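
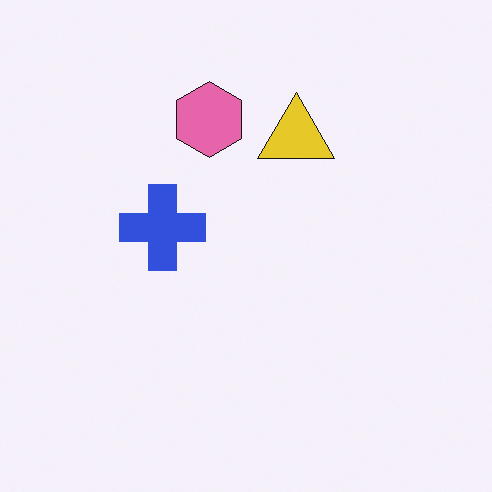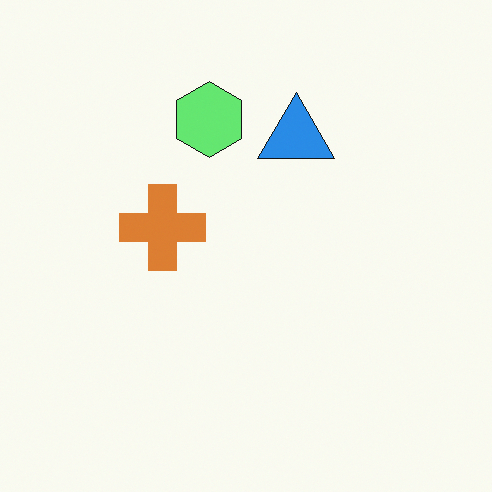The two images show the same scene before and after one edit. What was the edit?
Hue-shifted through roughly half the color wheel.

Every shape's color has rotated by the same amount around the hue wheel — a uniform hue shift.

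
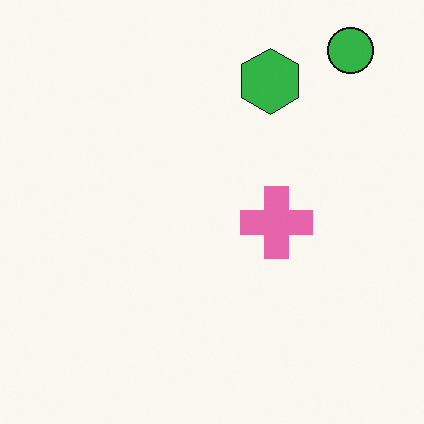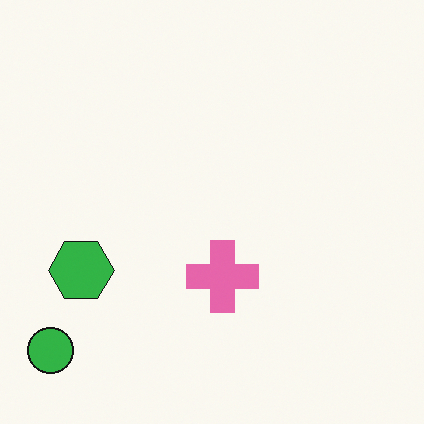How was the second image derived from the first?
The transformation is: transposed (reflected across the top-left ↔ bottom-right diagonal).

Shapes have swapped their row and column positions — what was in the top-right is now in the bottom-left — a diagonal reflection.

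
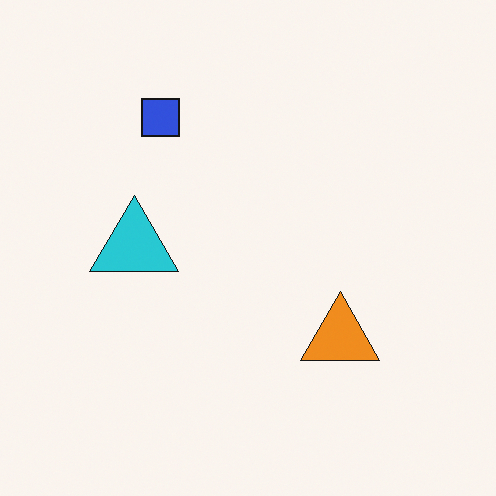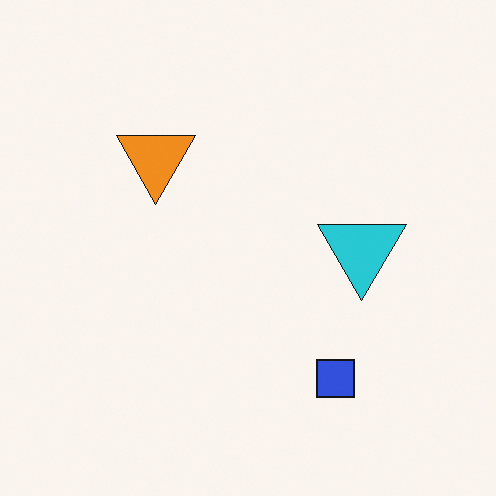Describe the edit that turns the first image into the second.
Rotated 180°.

The blue square sits in the top-left of the first image and the bottom-right of the second — consistent with a whole-image 180° rotation.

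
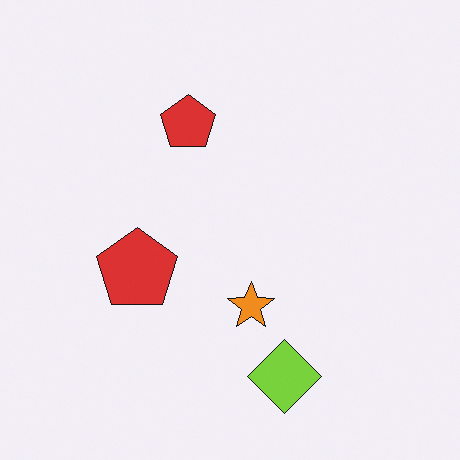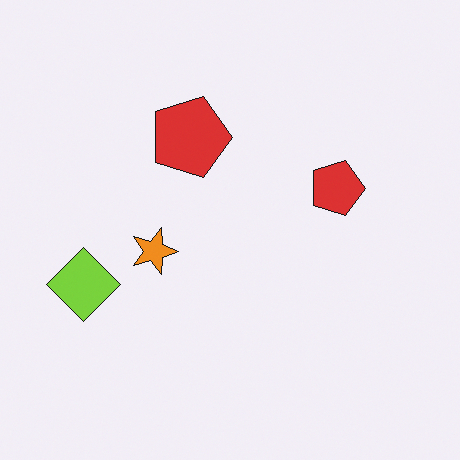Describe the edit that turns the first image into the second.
Rotated 90° clockwise.

The lime diamond sits in the bottom of the first image and the left of the second — consistent with a whole-image 90° clockwise rotation.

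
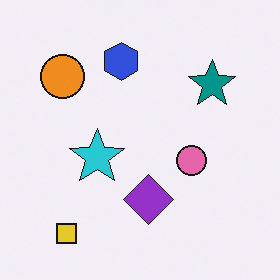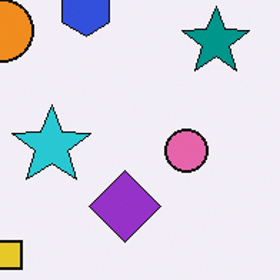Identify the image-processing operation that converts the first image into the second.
Cropped slightly and scaled back up.

The visible shapes are larger and the field of view is narrower; shapes near the original edges may be partly or wholly outside the frame — a crop-and-rescale.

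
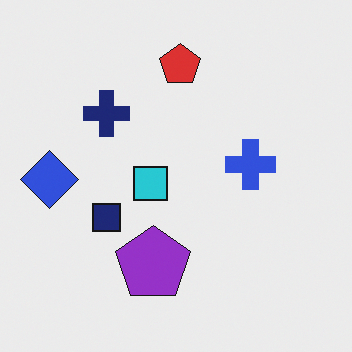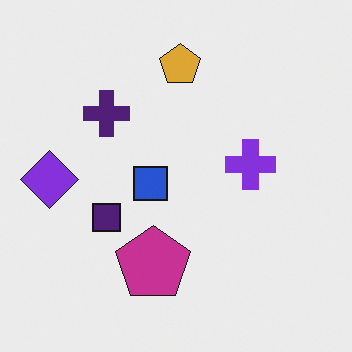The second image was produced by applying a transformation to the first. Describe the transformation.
The image was hue-shifted by a small amount.

Every shape's color has rotated by the same amount around the hue wheel — a uniform hue shift.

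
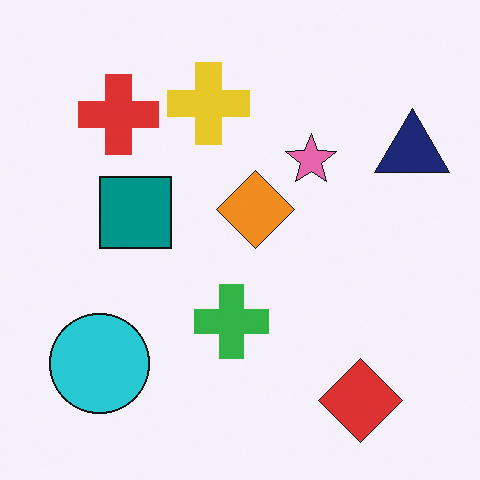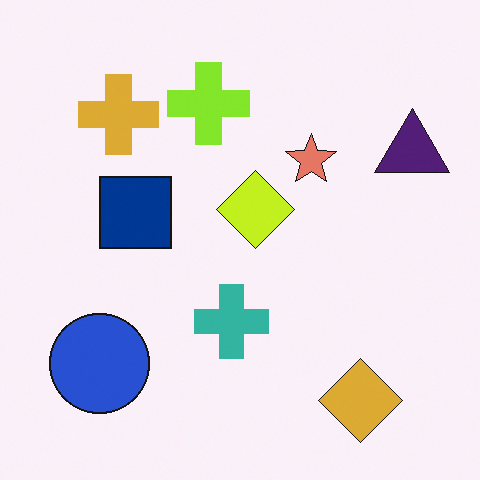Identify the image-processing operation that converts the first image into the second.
Hue-shifted slightly.

Every shape's color has rotated by the same amount around the hue wheel — a uniform hue shift.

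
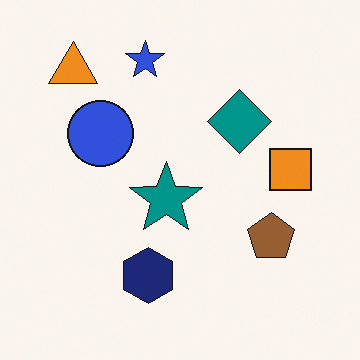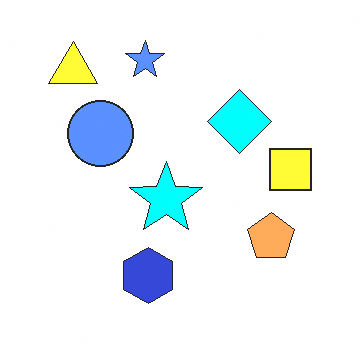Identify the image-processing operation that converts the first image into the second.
It was substantially brightened.

Every pixel — background and shapes alike — is uniformly brightened.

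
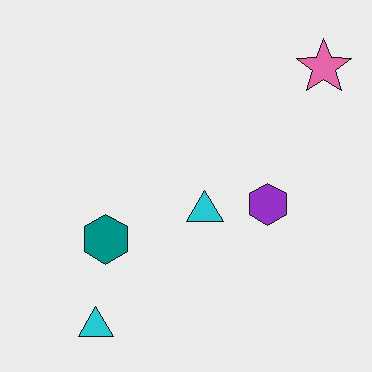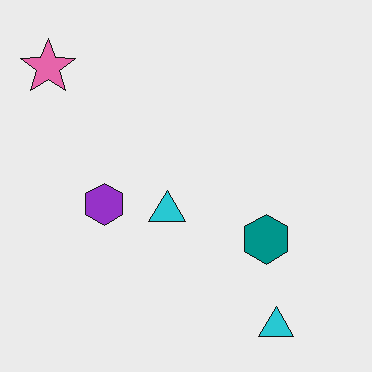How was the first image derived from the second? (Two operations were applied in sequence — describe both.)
The first image is the second flipped horizontally (left ↔ right), then given moderate JPEG compression.

The pink star is in the top-left of the second image and the top-right of the first — shapes on opposite sides of the vertical midline have swapped in a mirror flip. Blocky 8×8 compression artifacts appear around shape edges and the flat background shows ringing — characteristic JPEG degradation.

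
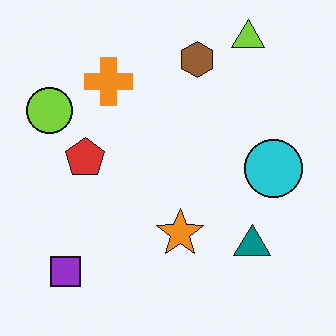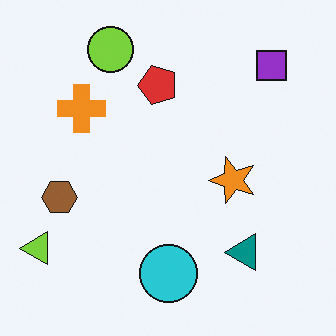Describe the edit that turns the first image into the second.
This is the original image transposed (reflected across the top-left ↔ bottom-right diagonal).

Shapes have swapped their row and column positions — what was in the top-right is now in the bottom-left — a diagonal reflection.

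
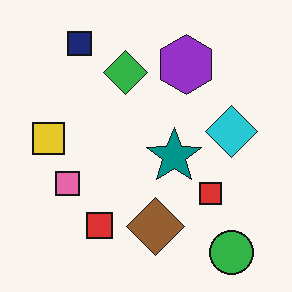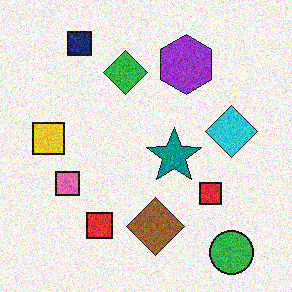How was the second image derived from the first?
The second image is the first degraded with moderate additive noise.

Random speckle covers the whole image, including the flat background.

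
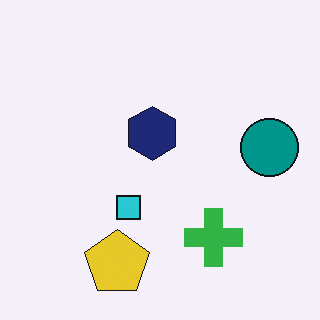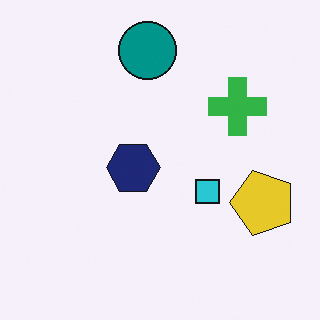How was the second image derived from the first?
The second image is the first rotated 90° counter-clockwise.

The yellow pentagon sits in the bottom of the first image and the right of the second — consistent with a whole-image 90° counter-clockwise rotation.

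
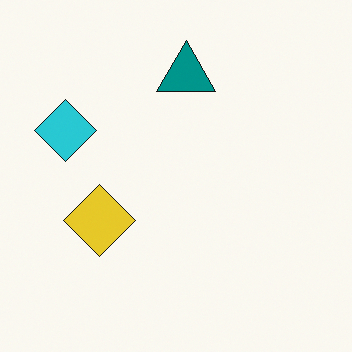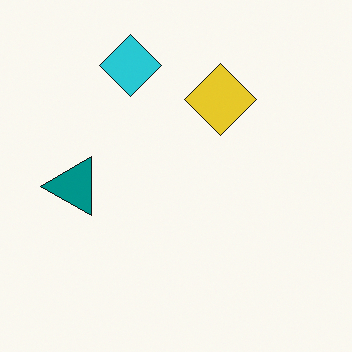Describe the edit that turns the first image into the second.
Transposed (reflected across the top-left ↔ bottom-right diagonal).

Shapes have swapped their row and column positions — what was in the top-right is now in the bottom-left — a diagonal reflection.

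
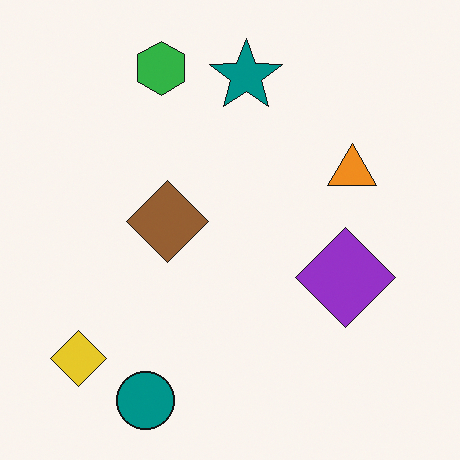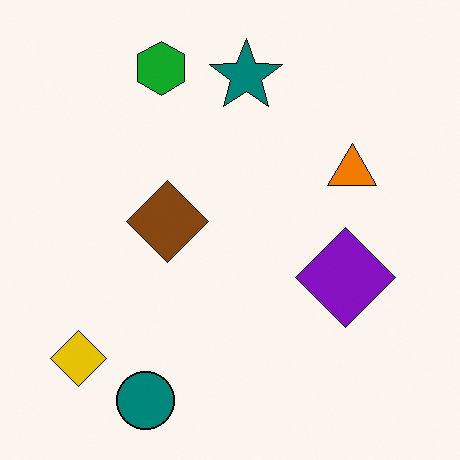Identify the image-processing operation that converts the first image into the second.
It was given slightly increased contrast.

Tones are pushed away from mid-grey across the whole image — a global contrast change.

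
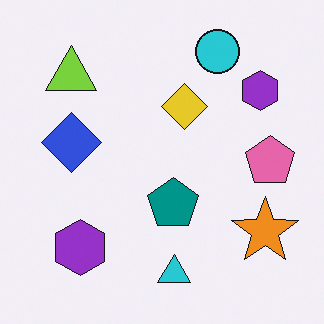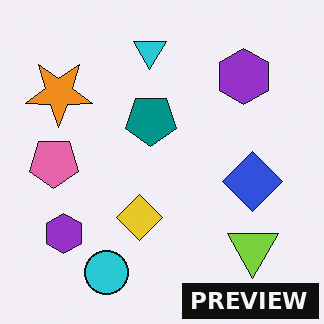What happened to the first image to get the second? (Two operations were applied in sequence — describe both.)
Rotated 180°, then watermarked with the text "PREVIEW" in the lower-right corner.

The lime triangle sits in the top-left of the first image and the bottom-right of the second — consistent with a whole-image 180° rotation. A dark label reading "PREVIEW" appears in the lower-right corner.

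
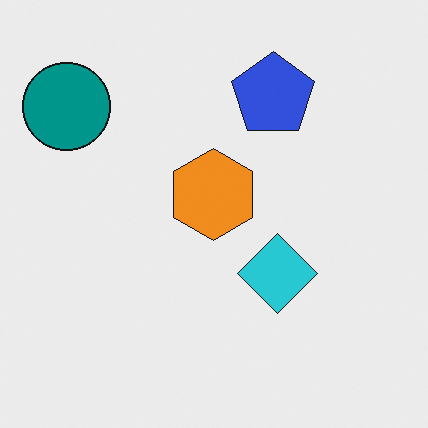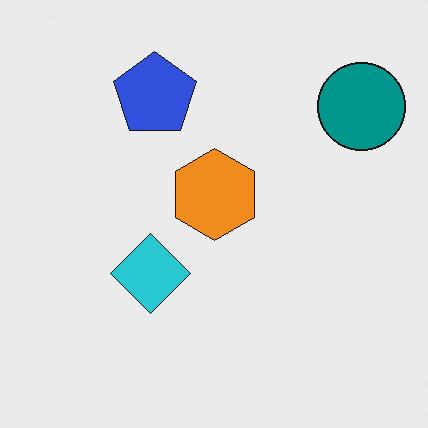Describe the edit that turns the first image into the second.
It was flipped horizontally (left ↔ right).

The teal circle is in the top-left of the first image and the top-right of the second — shapes on opposite sides of the vertical midline have swapped in a mirror flip.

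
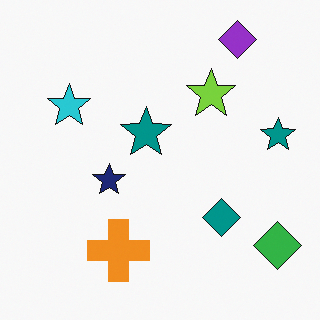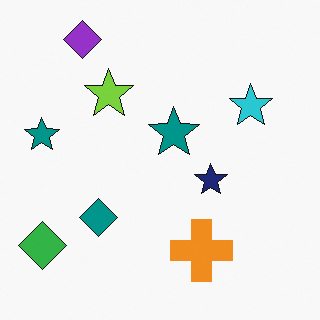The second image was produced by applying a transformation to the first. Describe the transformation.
The image was flipped horizontally (left ↔ right).

The green diamond is in the bottom-right of the first image and the bottom-left of the second — shapes on opposite sides of the vertical midline have swapped in a mirror flip.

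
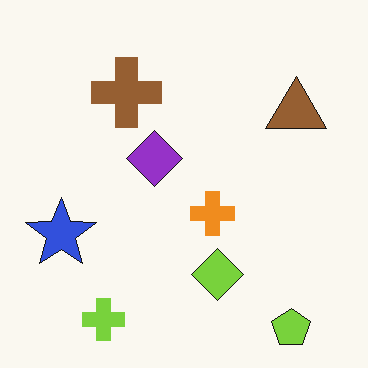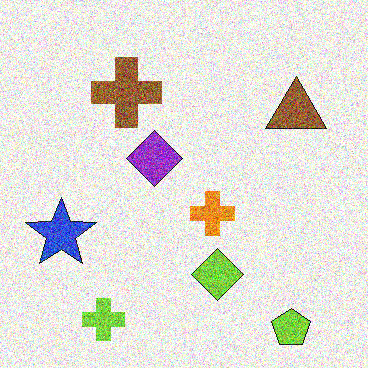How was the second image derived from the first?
It was degraded with strong gaussian noise.

Random speckle covers the whole image, including the flat background.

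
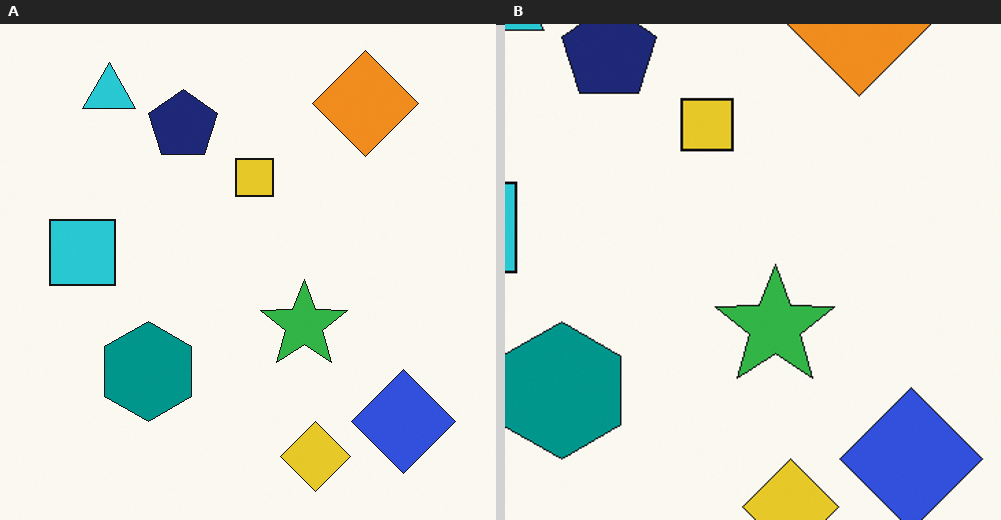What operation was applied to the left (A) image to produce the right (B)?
It was cropped to a modestly smaller region and rescaled.

The visible shapes are larger and the field of view is narrower; shapes near the original edges may be partly or wholly outside the frame — a crop-and-rescale.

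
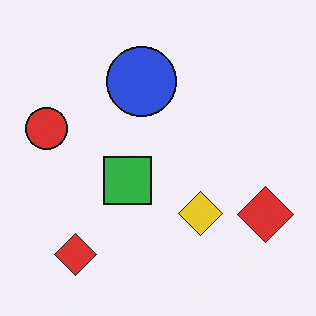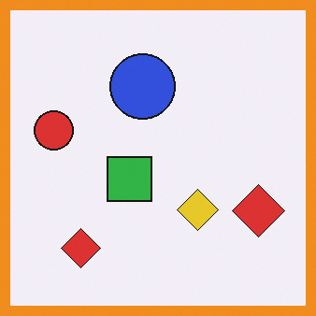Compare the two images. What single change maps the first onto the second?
The image was framed with a orange border.

A solid orange frame runs around the edge of the second image, with the content slightly shrunk inside it.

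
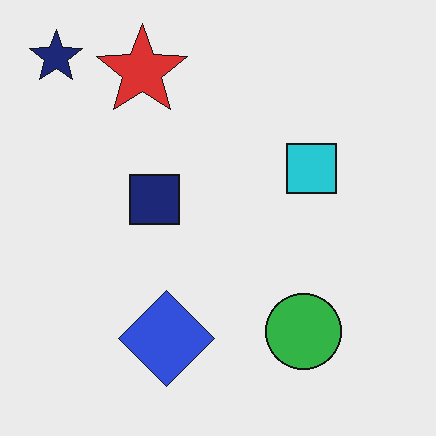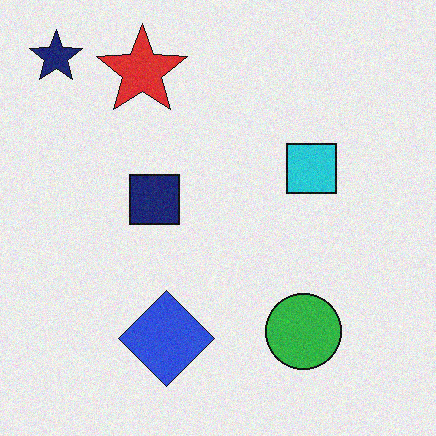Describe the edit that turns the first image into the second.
This is the original image degraded with a light layer of grain.

Random speckle covers the whole image, including the flat background.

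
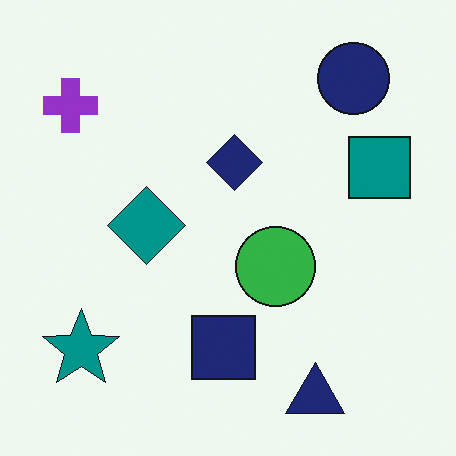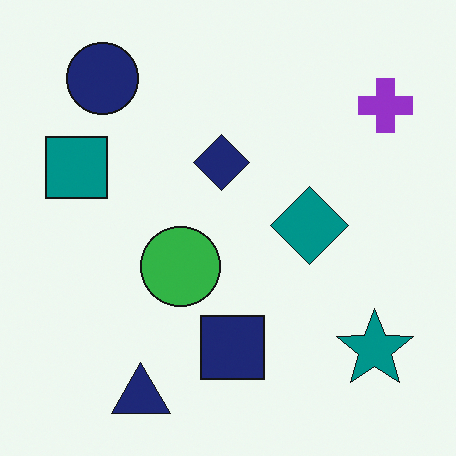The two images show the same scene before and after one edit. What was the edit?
The transformation is: flipped horizontally (left ↔ right).

The purple cross is in the top-left of the first image and the top-right of the second — shapes on opposite sides of the vertical midline have swapped in a mirror flip.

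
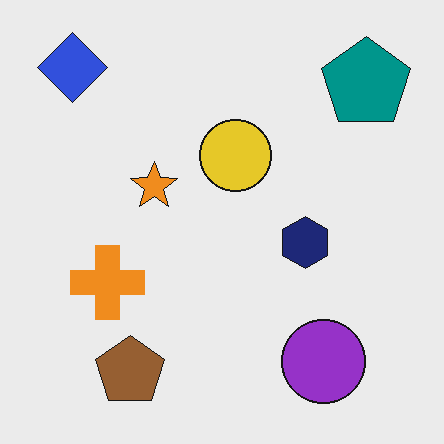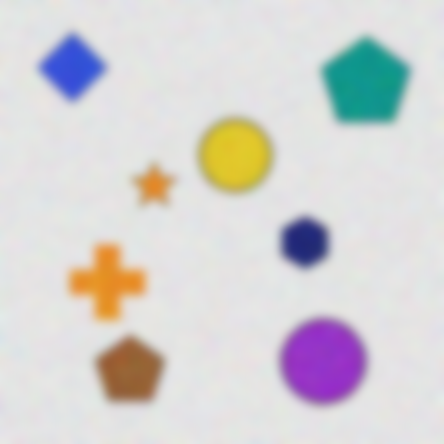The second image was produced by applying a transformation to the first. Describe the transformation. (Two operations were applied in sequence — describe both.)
This is the original image degraded with heavy additive noise, then heavily blurred.

Random speckle covers the whole image, including the flat background. Shape edges and outlines are uniformly softened across the whole image.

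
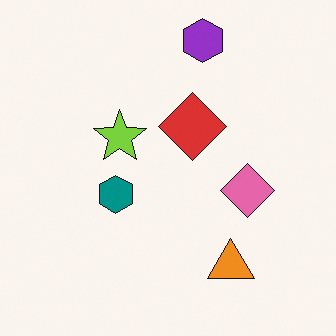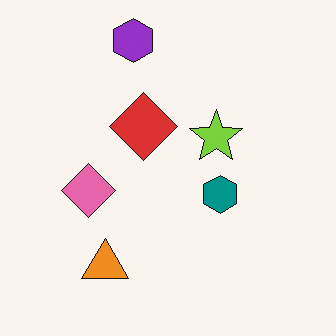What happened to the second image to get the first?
The transformation is: flipped horizontally (left ↔ right).

The pink diamond is in the left of the second image and the right of the first — shapes on opposite sides of the vertical midline have swapped in a mirror flip.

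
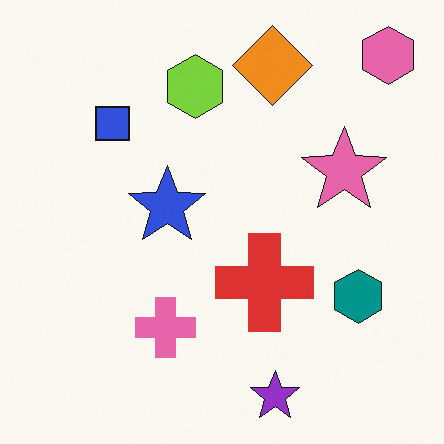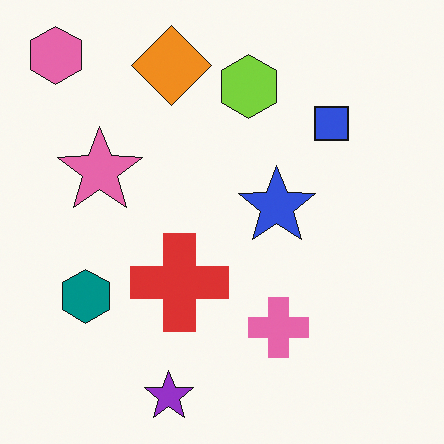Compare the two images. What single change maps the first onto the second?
The image was flipped horizontally (left ↔ right).

The pink hexagon is in the top-right of the first image and the top-left of the second — shapes on opposite sides of the vertical midline have swapped in a mirror flip.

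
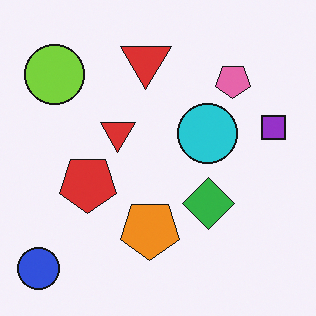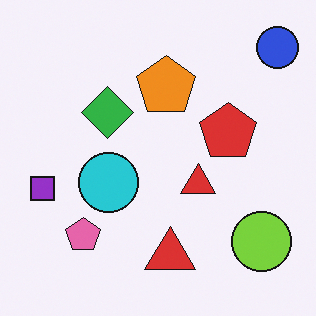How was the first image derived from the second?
It was rotated 180°.

The blue circle sits in the top-right of the second image and the bottom-left of the first — consistent with a whole-image 180° rotation.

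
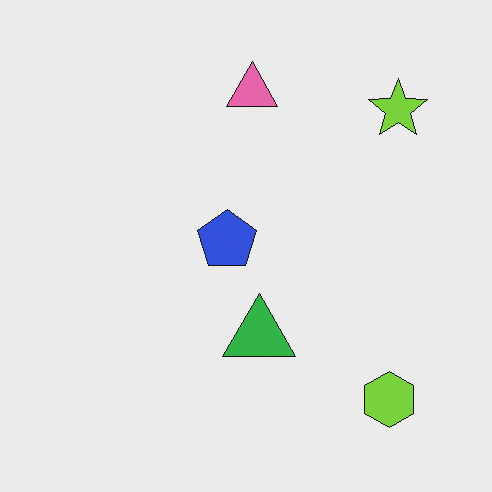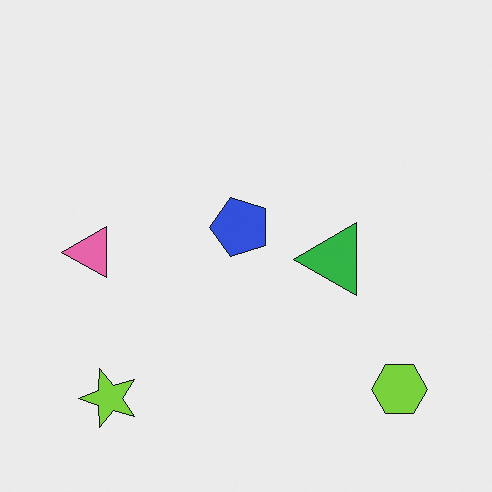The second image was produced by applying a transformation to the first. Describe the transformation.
It was transposed (reflected across the top-left ↔ bottom-right diagonal).

Shapes have swapped their row and column positions — what was in the top-right is now in the bottom-left — a diagonal reflection.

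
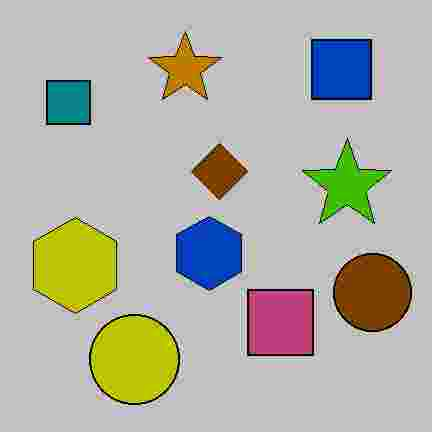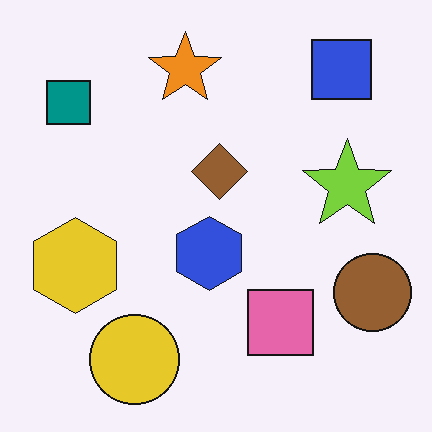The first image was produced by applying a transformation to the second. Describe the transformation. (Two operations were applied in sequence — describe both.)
The image was heavily posterized to just a handful of flat colors, then degraded with heavy JPEG compression.

Each flat color has snapped to a coarser quantized level — most visibly, the near-white background has dropped to a flat grey. Blocky 8×8 compression artifacts appear around shape edges and the flat background shows ringing — characteristic JPEG degradation.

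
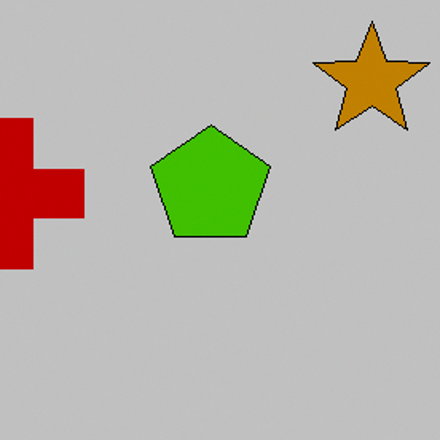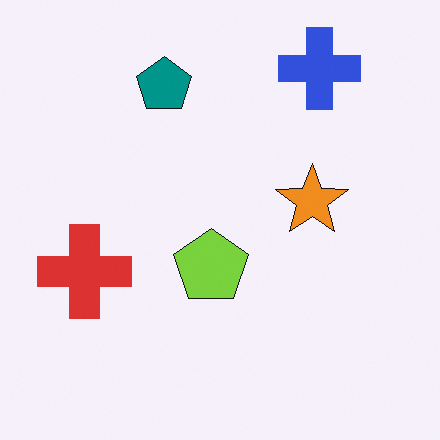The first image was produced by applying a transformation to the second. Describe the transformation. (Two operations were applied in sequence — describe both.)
The image was heavily posterized to just a handful of flat colors, then cropped slightly and scaled back up.

Each flat color has snapped to a coarser quantized level — most visibly, the near-white background has dropped to a flat grey. The visible shapes are larger and the field of view is narrower; shapes near the original edges may be partly or wholly outside the frame — a crop-and-rescale.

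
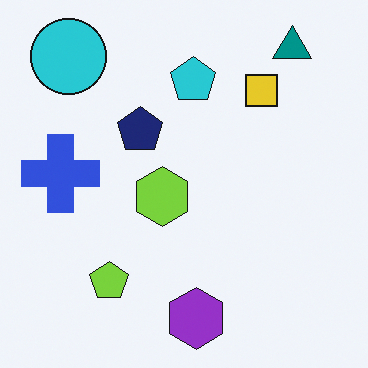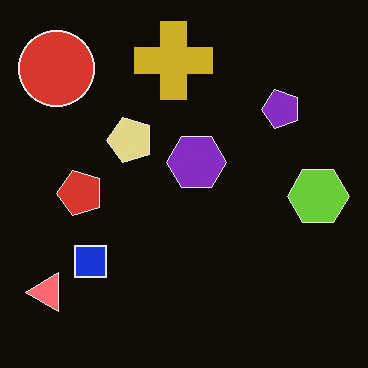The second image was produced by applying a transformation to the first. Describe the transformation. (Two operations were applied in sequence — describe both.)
Transposed (reflected across the top-left ↔ bottom-right diagonal), then color-inverted (negative).

Shapes have swapped their row and column positions — what was in the top-right is now in the bottom-left — a diagonal reflection. The light background has become dark and every shape's color is its complement — a photographic negative.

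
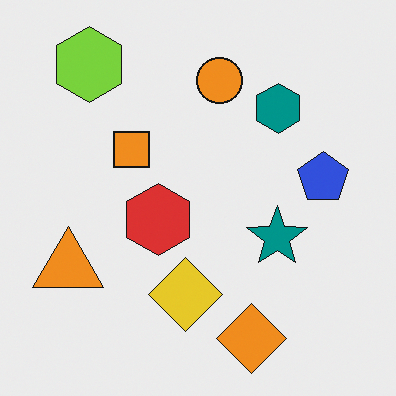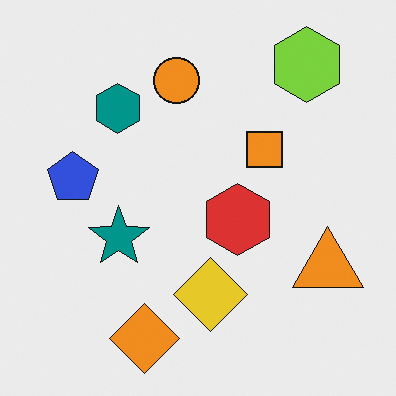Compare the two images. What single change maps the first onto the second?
The image was flipped horizontally (left ↔ right).

The orange triangle is in the bottom-left of the first image and the bottom-right of the second — shapes on opposite sides of the vertical midline have swapped in a mirror flip.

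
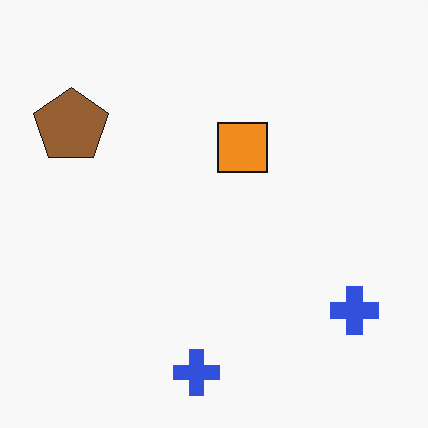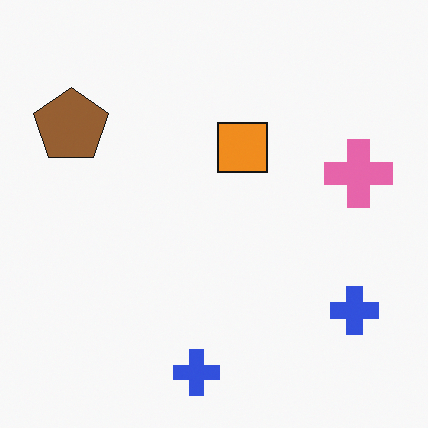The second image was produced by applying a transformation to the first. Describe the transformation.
This is the original image overlaid with an additional pink cross.

A pink cross appears in the second image that is absent from the first.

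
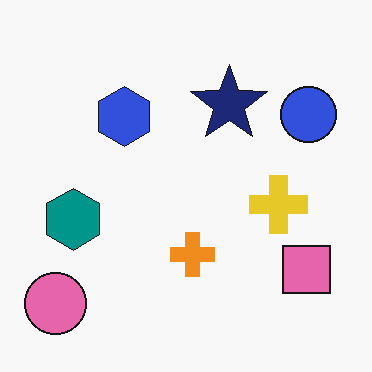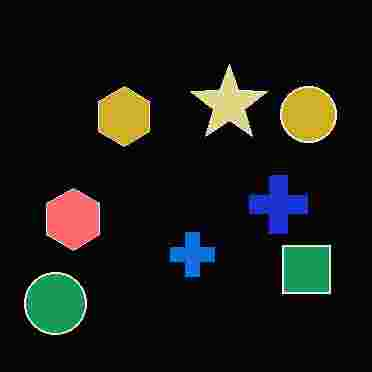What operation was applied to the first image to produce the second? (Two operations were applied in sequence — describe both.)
This is the original image color-inverted (negative), then heavily JPEG-compressed with obvious blocking artifacts.

The light background has become dark and every shape's color is its complement — a photographic negative. Blocky 8×8 compression artifacts appear around shape edges and the flat background shows ringing — characteristic JPEG degradation.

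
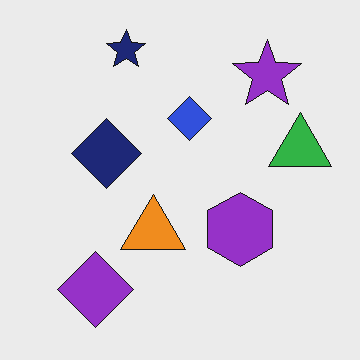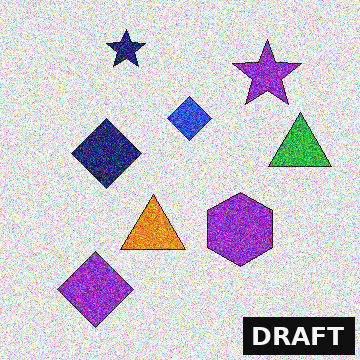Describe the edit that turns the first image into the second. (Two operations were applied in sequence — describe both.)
Degraded with heavy additive noise, then watermarked with the text "DRAFT" in the lower-right corner.

Random speckle covers the whole image, including the flat background. A dark label reading "DRAFT" appears in the lower-right corner.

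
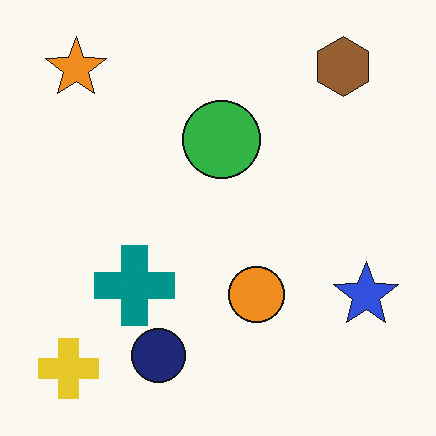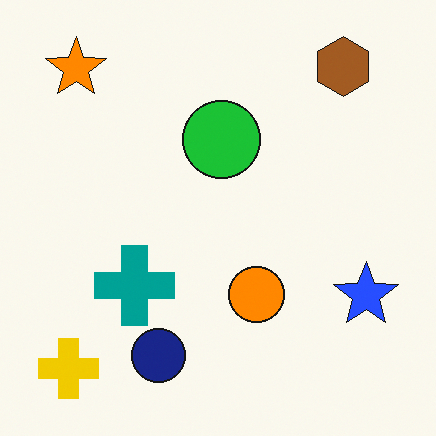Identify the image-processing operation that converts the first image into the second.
The image was slightly oversaturated.

All colors are more vivid — a global saturation change.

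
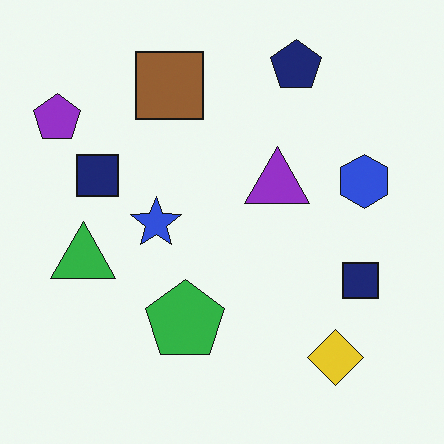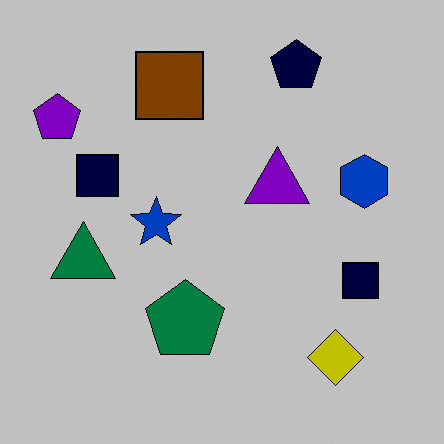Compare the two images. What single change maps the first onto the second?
This is the original image aggressively posterized.

Each flat color has snapped to a coarser quantized level — most visibly, the near-white background has dropped to a flat grey.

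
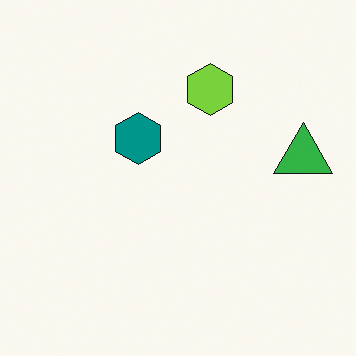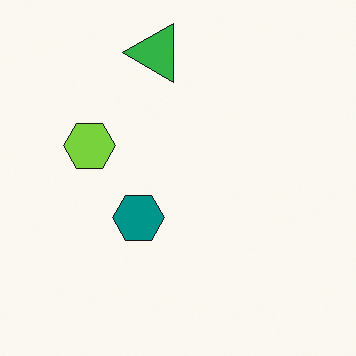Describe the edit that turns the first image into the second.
Rotated 90° counter-clockwise.

The green triangle sits in the right of the first image and the top of the second — consistent with a whole-image 90° counter-clockwise rotation.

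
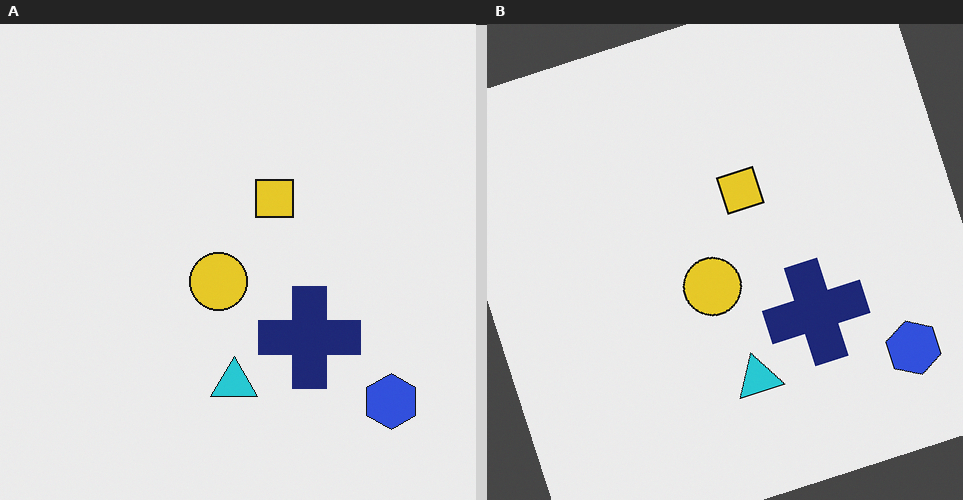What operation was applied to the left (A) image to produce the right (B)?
The image was rotated counter-clockwise by a clearly visible amount.

Every shape is tilted by the same angle and the image corners show triangular fill wedges — a whole-image rotation by a non-right angle.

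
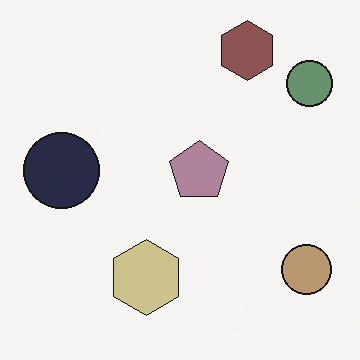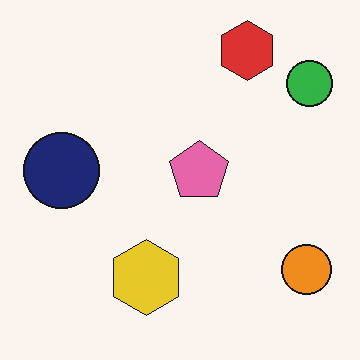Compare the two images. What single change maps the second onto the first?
Made much more muted (saturation change).

All colors are more muted and greyish — a global saturation change.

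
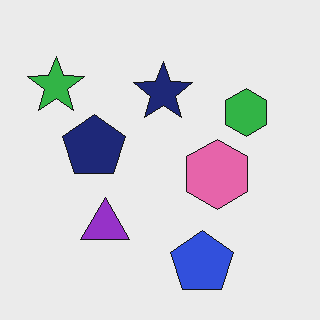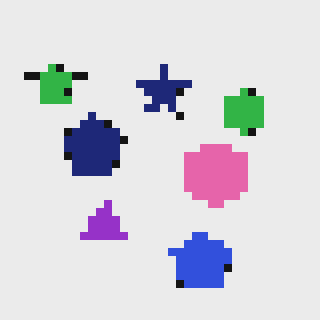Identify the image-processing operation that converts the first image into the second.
The image was moderately pixelated.

Shapes are reduced to large square blocks; fine edges and outlines are lost — a downscale-then-upscale (mosaic) effect.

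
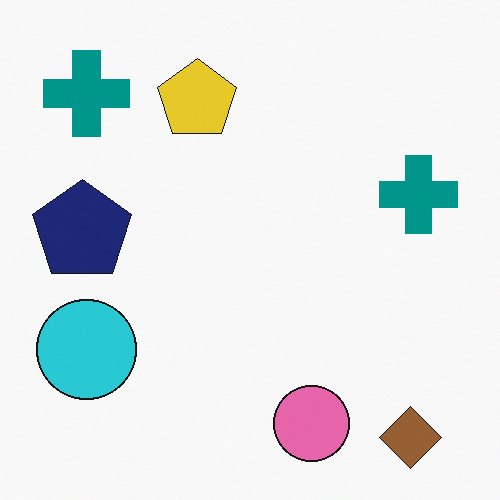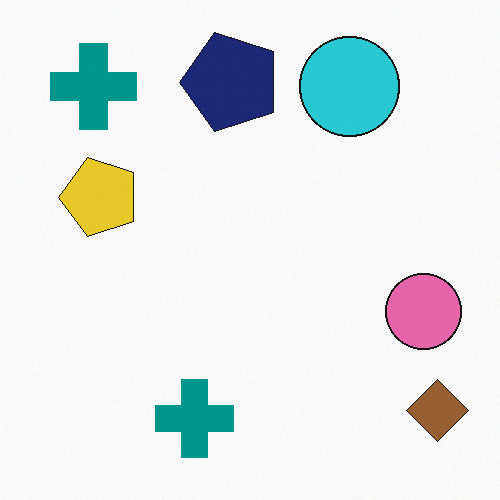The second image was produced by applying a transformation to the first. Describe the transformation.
The transformation is: transposed (reflected across the top-left ↔ bottom-right diagonal).

Shapes have swapped their row and column positions — what was in the top-right is now in the bottom-left — a diagonal reflection.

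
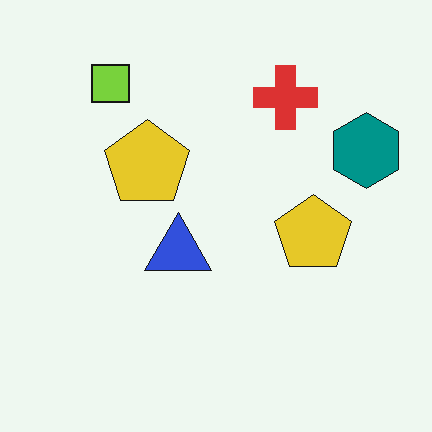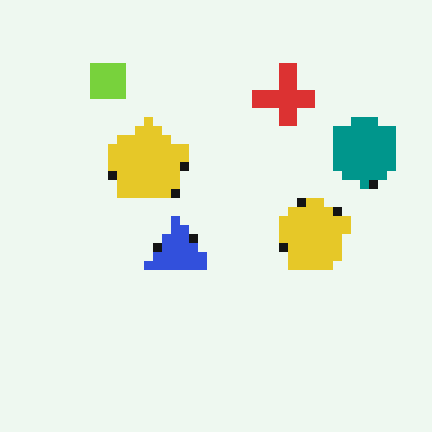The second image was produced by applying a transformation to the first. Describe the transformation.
It was heavily pixelated into large blocks.

Shapes are reduced to large square blocks; fine edges and outlines are lost — a downscale-then-upscale (mosaic) effect.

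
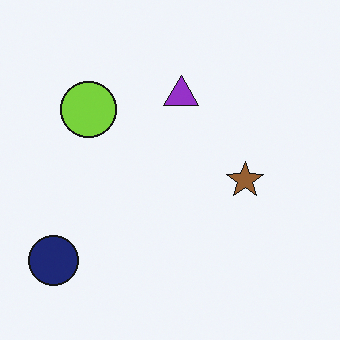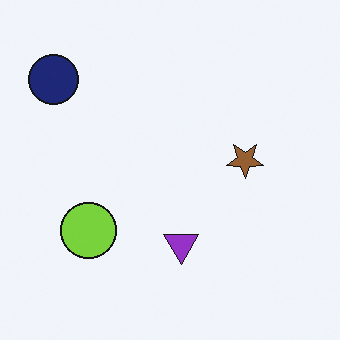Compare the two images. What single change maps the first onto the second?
It was flipped vertically (top ↔ bottom).

The navy circle is in the bottom-left of the first image and the top-left of the second — shapes on opposite sides of the horizontal midline have swapped in a mirror flip.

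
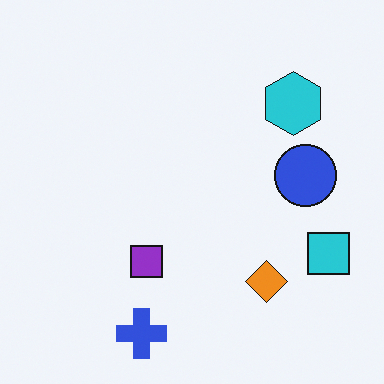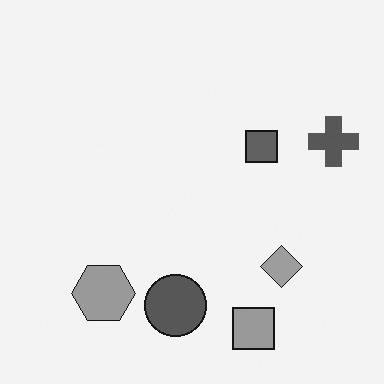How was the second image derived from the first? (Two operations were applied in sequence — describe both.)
This is the original image transposed (reflected across the top-left ↔ bottom-right diagonal), then converted to grayscale.

Shapes have swapped their row and column positions — what was in the top-right is now in the bottom-left — a diagonal reflection. All color is removed — every shape is now a shade of grey.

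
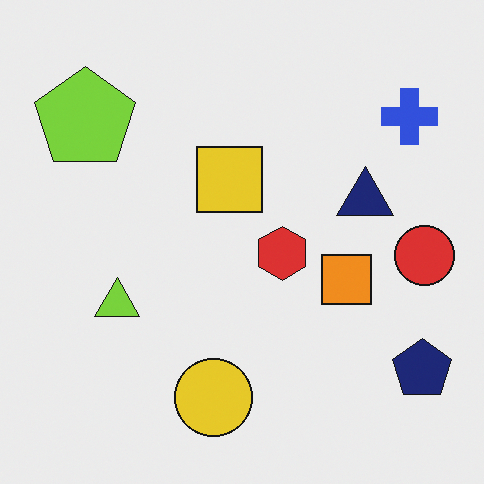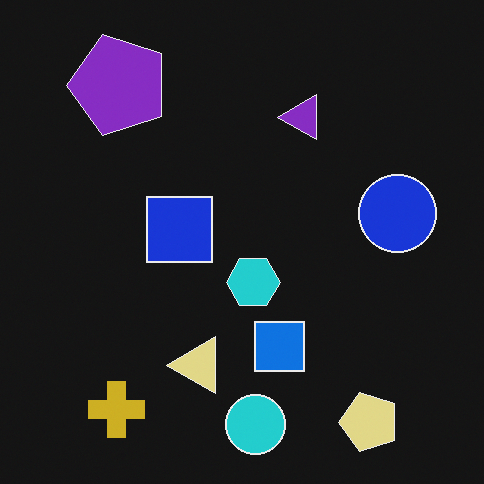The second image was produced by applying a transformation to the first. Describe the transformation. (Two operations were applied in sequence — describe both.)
The transformation is: transposed (reflected across the top-left ↔ bottom-right diagonal), then color-inverted (negative).

Shapes have swapped their row and column positions — what was in the top-right is now in the bottom-left — a diagonal reflection. The light background has become dark and every shape's color is its complement — a photographic negative.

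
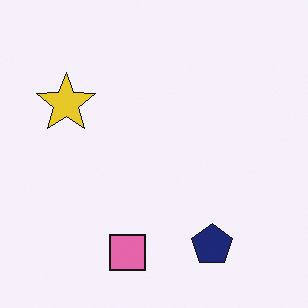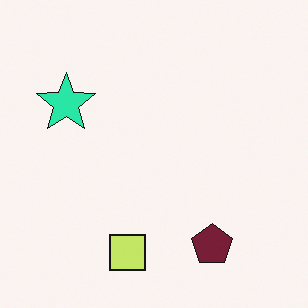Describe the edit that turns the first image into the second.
This is the original image hue-shifted by a moderate amount.

Every shape's color has rotated by the same amount around the hue wheel — a uniform hue shift.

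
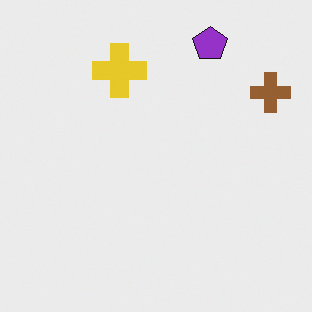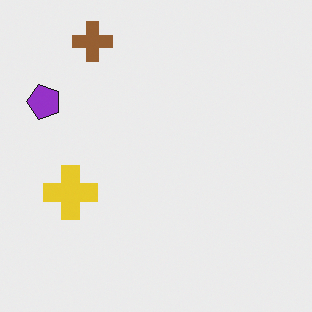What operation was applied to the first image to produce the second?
This is the original image rotated 90° counter-clockwise.

The brown cross sits in the top-right of the first image and the top-left of the second — consistent with a whole-image 90° counter-clockwise rotation.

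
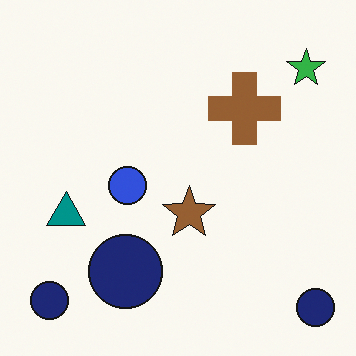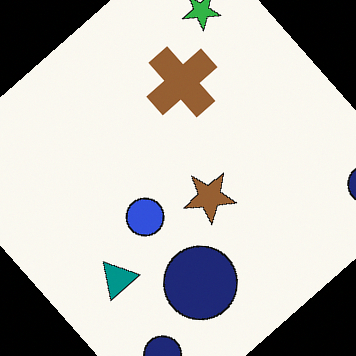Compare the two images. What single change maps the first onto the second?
Rotated counter-clockwise by a large amount — several tens of degrees.

Every shape is tilted by the same angle and the image corners show triangular fill wedges — a whole-image rotation by a non-right angle.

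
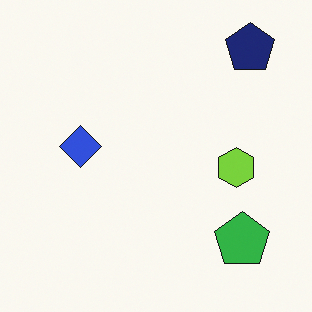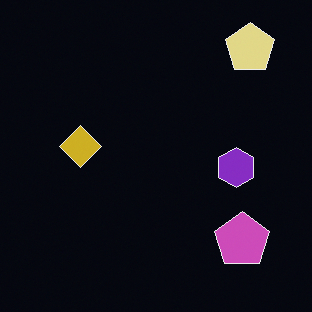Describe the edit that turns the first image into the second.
It was color-inverted (negative).

The light background has become dark and every shape's color is its complement — a photographic negative.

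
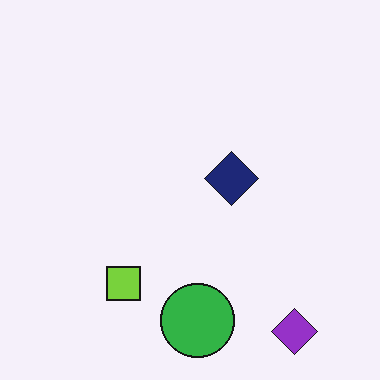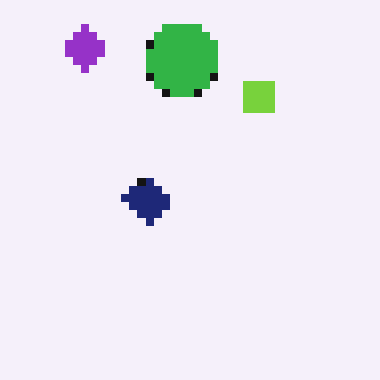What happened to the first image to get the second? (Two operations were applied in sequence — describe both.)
It was rotated 180°, then pixelated into visible square blocks.

The purple diamond sits in the bottom-right of the first image and the top-left of the second — consistent with a whole-image 180° rotation. Shapes are reduced to large square blocks; fine edges and outlines are lost — a downscale-then-upscale (mosaic) effect.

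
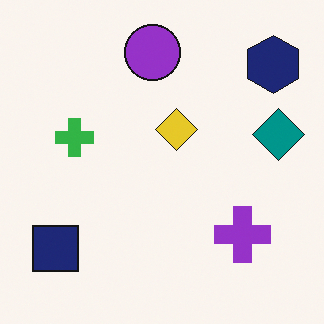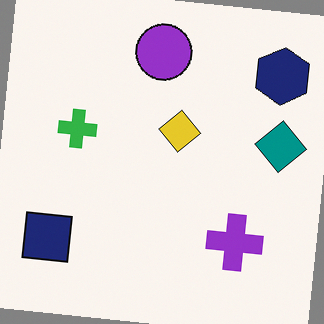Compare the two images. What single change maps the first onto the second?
Rotated clockwise by a small amount.

Every shape is tilted by the same angle and the image corners show triangular fill wedges — a whole-image rotation by a non-right angle.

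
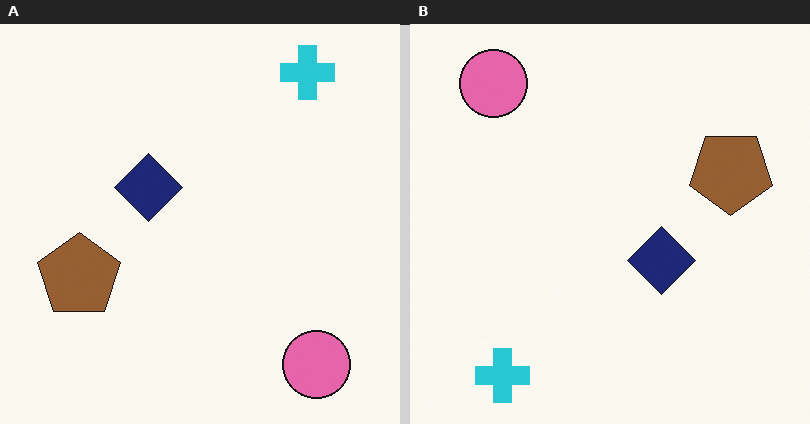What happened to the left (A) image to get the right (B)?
Rotated 180°.

The cyan cross sits in the top-right of the left (A) image and the bottom-left of the right (B) — consistent with a whole-image 180° rotation.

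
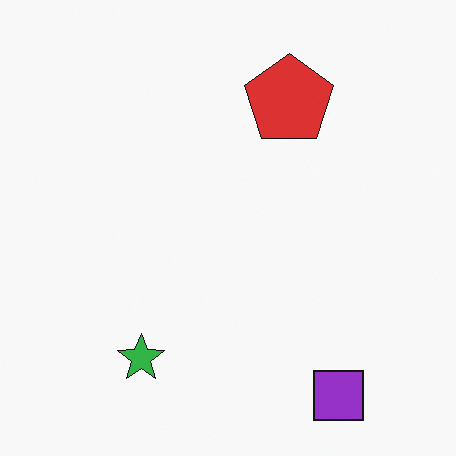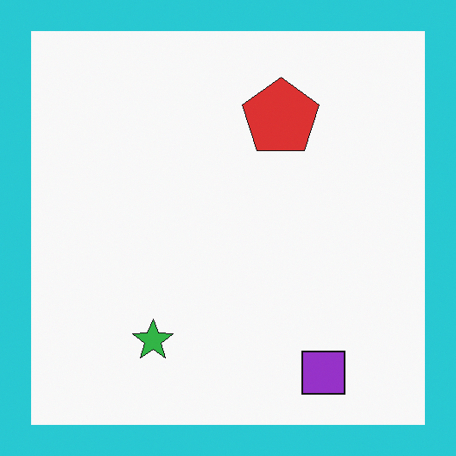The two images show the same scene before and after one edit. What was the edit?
The image was framed with a cyan border.

A solid cyan frame runs around the edge of the second image, with the content slightly shrunk inside it.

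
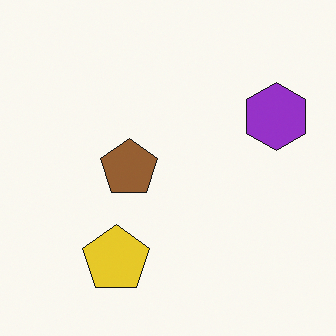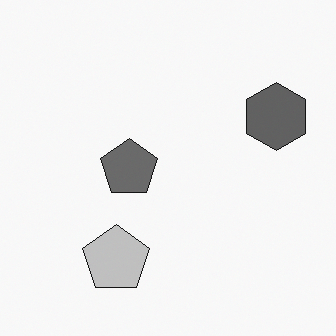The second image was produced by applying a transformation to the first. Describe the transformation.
It was converted to grayscale.

All color is removed — every shape is now a shade of grey.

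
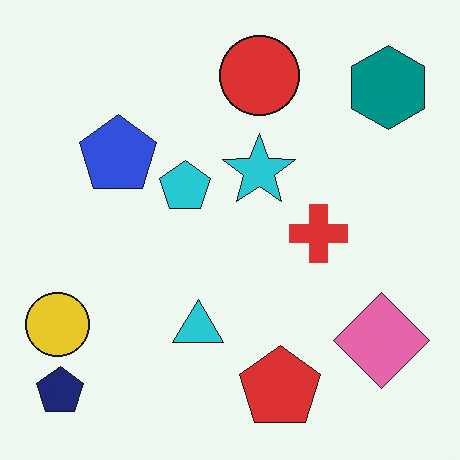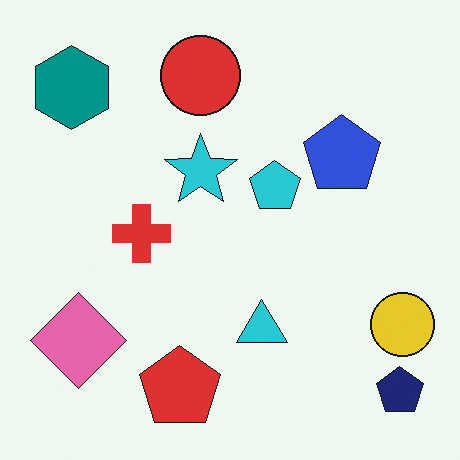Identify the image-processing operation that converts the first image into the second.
It was flipped horizontally (left ↔ right).

The yellow circle is in the bottom-left of the first image and the bottom-right of the second — shapes on opposite sides of the vertical midline have swapped in a mirror flip.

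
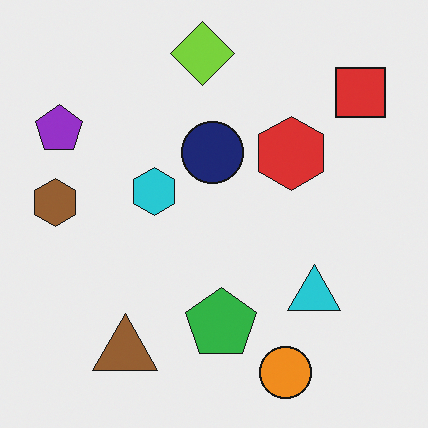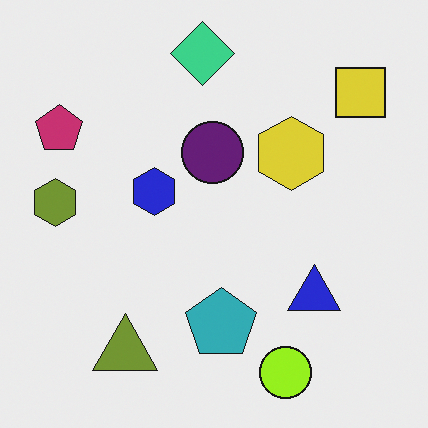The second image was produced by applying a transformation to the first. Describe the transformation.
The image was hue-shifted by a small amount.

Every shape's color has rotated by the same amount around the hue wheel — a uniform hue shift.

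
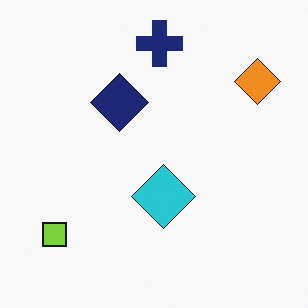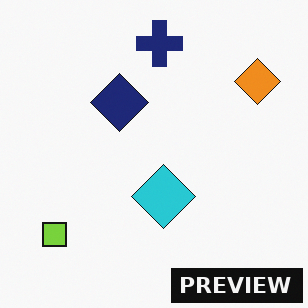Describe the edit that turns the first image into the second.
It was watermarked with the text "PREVIEW" in the lower-right corner.

A dark label reading "PREVIEW" appears in the lower-right corner.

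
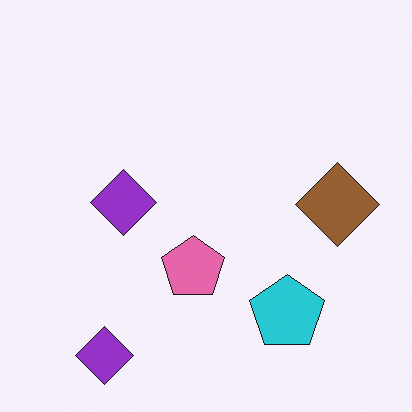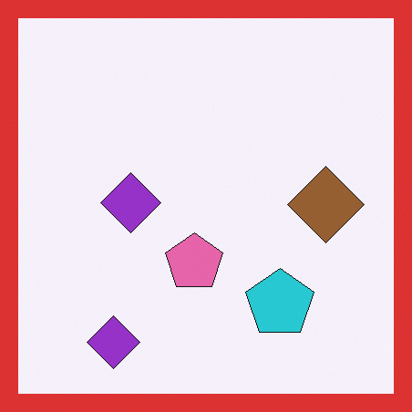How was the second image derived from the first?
Framed with a red border.

A solid red frame runs around the edge of the second image, with the content slightly shrunk inside it.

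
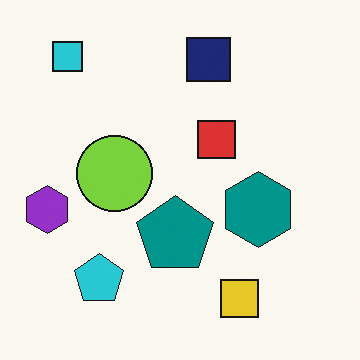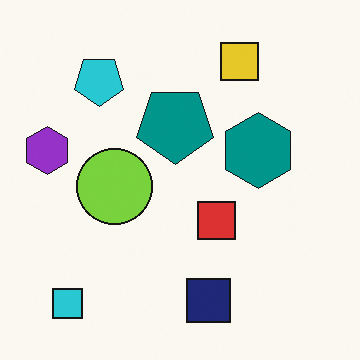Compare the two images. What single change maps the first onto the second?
The transformation is: flipped vertically (top ↔ bottom).

The cyan square is in the top-left of the first image and the bottom-left of the second — shapes on opposite sides of the horizontal midline have swapped in a mirror flip.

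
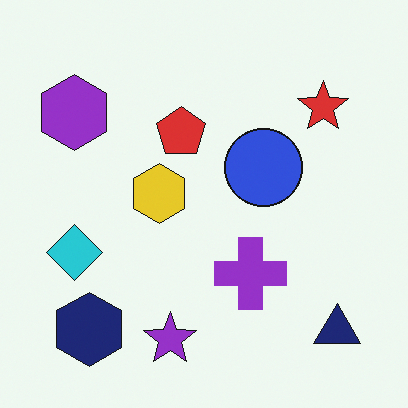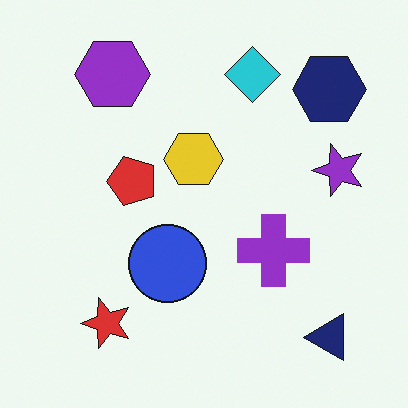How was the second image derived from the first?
The image was transposed (reflected across the top-left ↔ bottom-right diagonal).

Shapes have swapped their row and column positions — what was in the top-right is now in the bottom-left — a diagonal reflection.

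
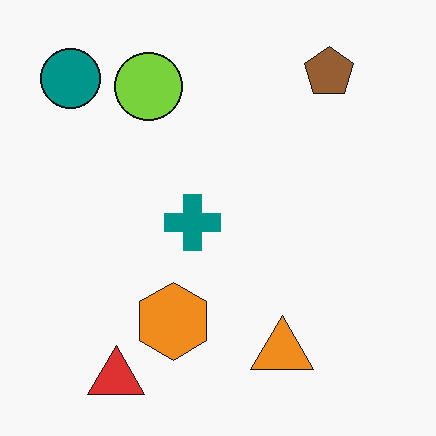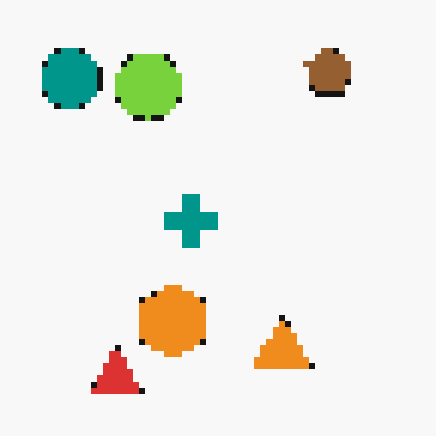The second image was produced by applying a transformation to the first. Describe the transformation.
It was pixelated into visible square blocks.

Shapes are reduced to large square blocks; fine edges and outlines are lost — a downscale-then-upscale (mosaic) effect.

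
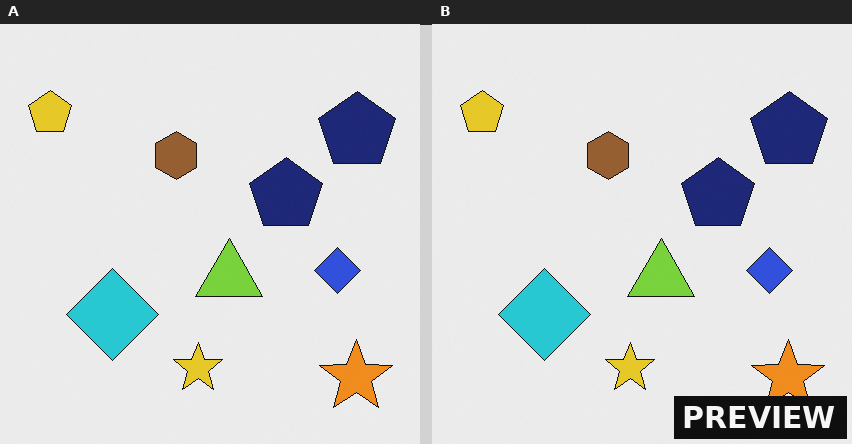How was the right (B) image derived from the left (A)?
The right (B) image is the left (A) watermarked with the text "PREVIEW" in the lower-right corner.

A dark label reading "PREVIEW" appears in the lower-right corner.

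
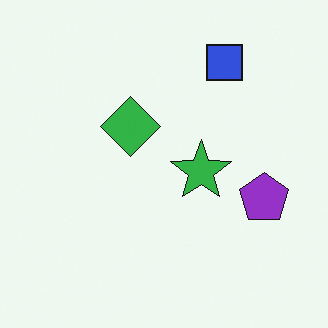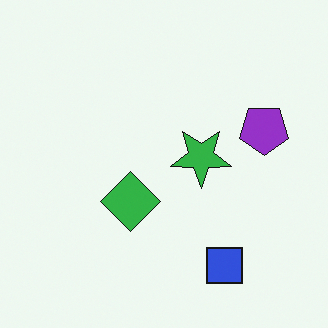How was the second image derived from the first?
The transformation is: flipped vertically (top ↔ bottom).

The blue square is in the top-right of the first image and the bottom-right of the second — shapes on opposite sides of the horizontal midline have swapped in a mirror flip.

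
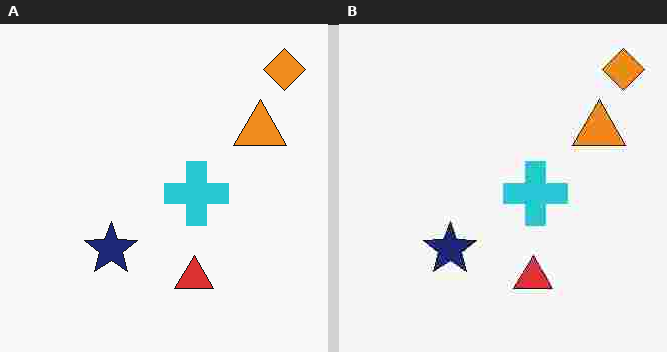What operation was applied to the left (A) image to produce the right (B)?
Heavily JPEG-compressed with obvious blocking artifacts.

Blocky 8×8 compression artifacts appear around shape edges and the flat background shows ringing — characteristic JPEG degradation.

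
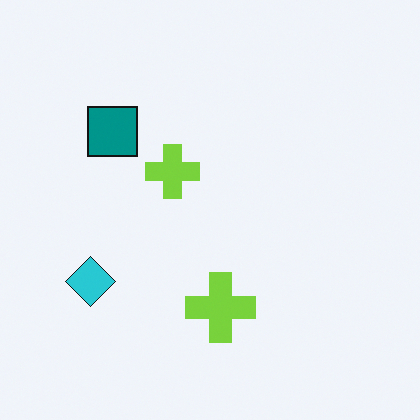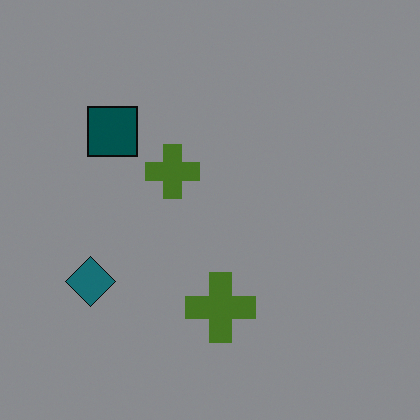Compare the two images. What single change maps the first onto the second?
It was substantially darkened.

Every pixel — background and shapes alike — is uniformly darkened.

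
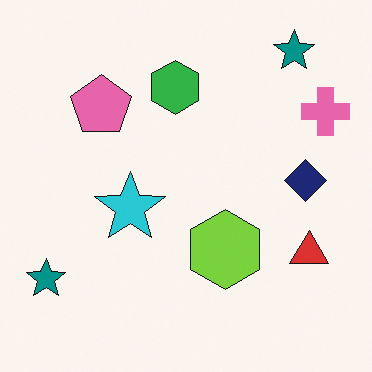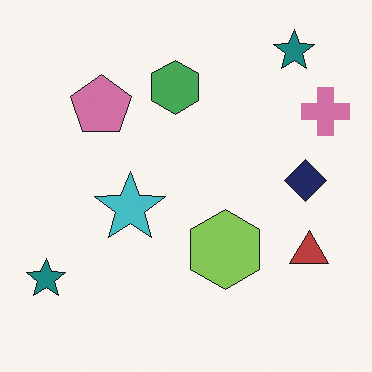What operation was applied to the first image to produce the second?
This is the original image slightly desaturated.

All colors are more muted and greyish — a global saturation change.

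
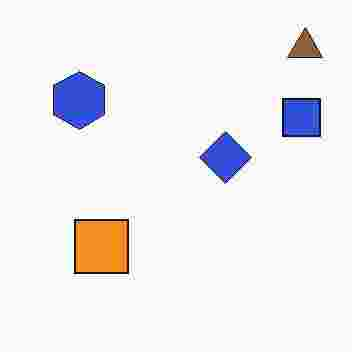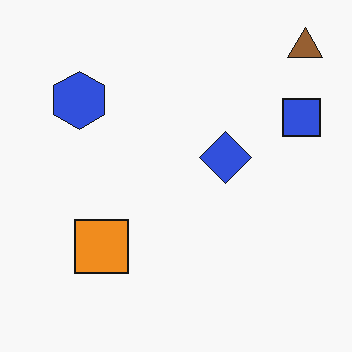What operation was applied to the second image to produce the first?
The image was heavily JPEG-compressed with obvious blocking artifacts.

Blocky 8×8 compression artifacts appear around shape edges and the flat background shows ringing — characteristic JPEG degradation.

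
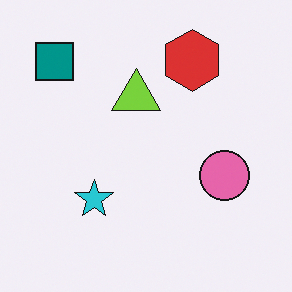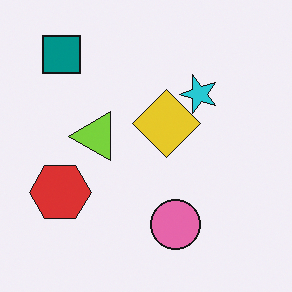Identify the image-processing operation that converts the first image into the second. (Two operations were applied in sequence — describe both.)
It was transposed (reflected across the top-left ↔ bottom-right diagonal), then overlaid with an additional yellow diamond.

Shapes have swapped their row and column positions — what was in the top-right is now in the bottom-left — a diagonal reflection. A yellow diamond appears in the second image that is absent from the first.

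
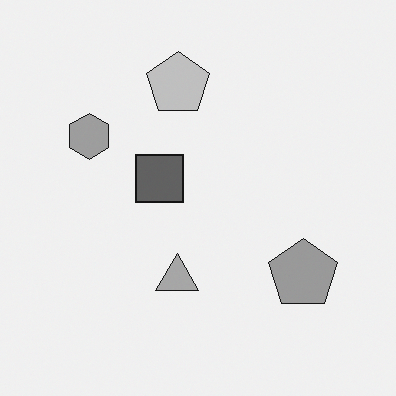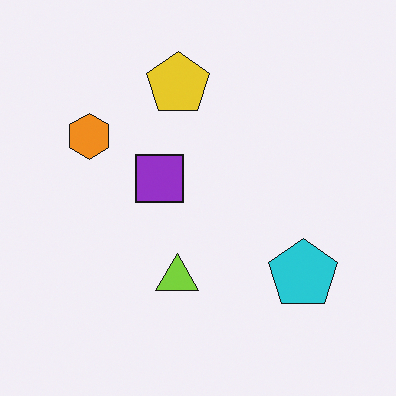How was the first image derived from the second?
The image was converted to grayscale.

All color is removed — every shape is now a shade of grey.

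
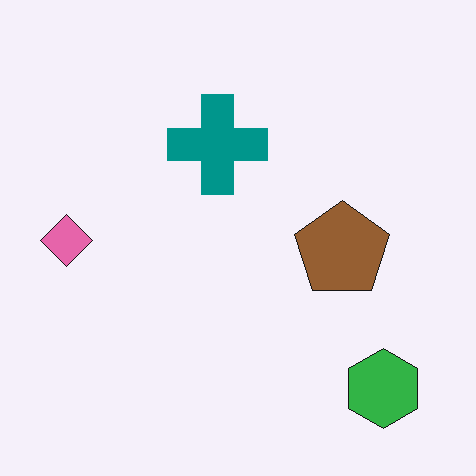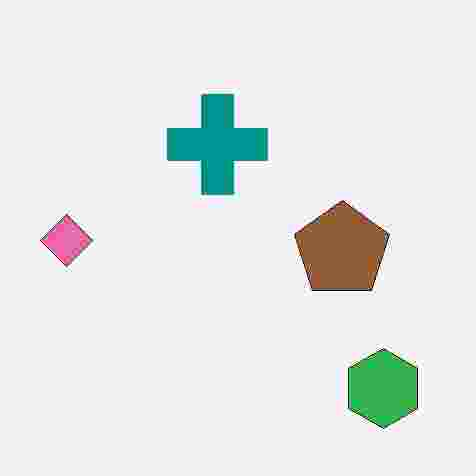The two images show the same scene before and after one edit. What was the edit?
This is the original image heavily JPEG-compressed with obvious blocking artifacts.

Blocky 8×8 compression artifacts appear around shape edges and the flat background shows ringing — characteristic JPEG degradation.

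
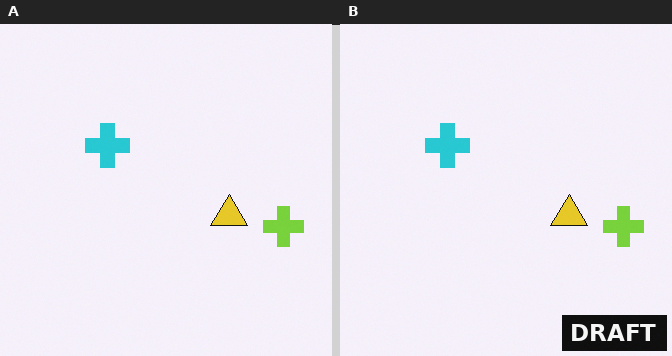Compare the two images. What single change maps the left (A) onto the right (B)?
The transformation is: watermarked with the text "DRAFT" in the lower-right corner.

A dark label reading "DRAFT" appears in the lower-right corner.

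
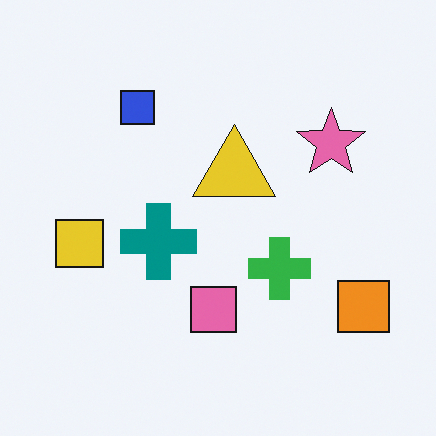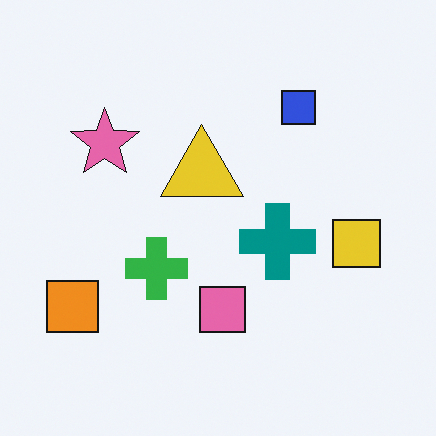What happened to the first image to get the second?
The image was flipped horizontally (left ↔ right).

The orange square is in the bottom-right of the first image and the bottom-left of the second — shapes on opposite sides of the vertical midline have swapped in a mirror flip.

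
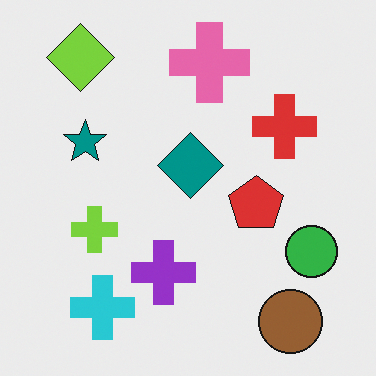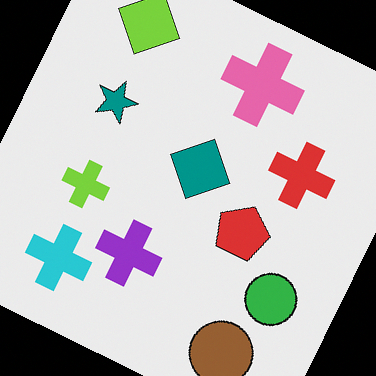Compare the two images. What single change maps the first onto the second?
The image was rotated clockwise by a moderate amount.

Every shape is tilted by the same angle and the image corners show triangular fill wedges — a whole-image rotation by a non-right angle.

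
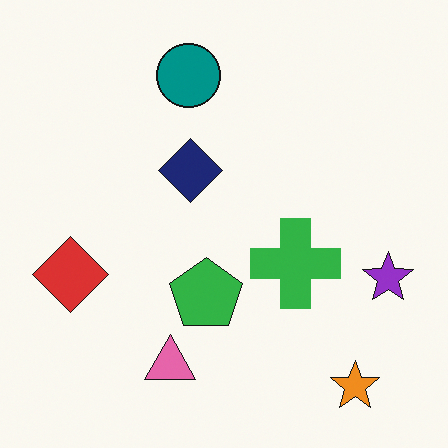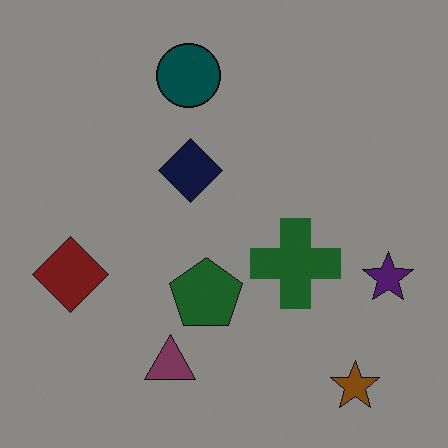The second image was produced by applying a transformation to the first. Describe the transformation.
This is the original image darkened a lot.

Every pixel — background and shapes alike — is uniformly darkened.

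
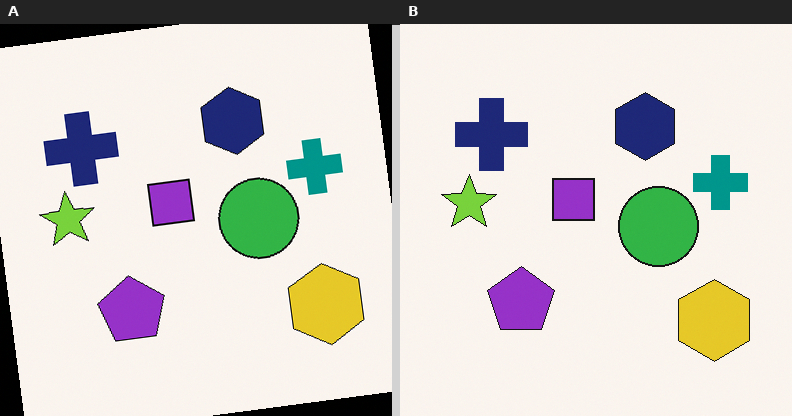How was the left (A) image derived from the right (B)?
The transformation is: rotated counter-clockwise by a small amount.

Every shape is tilted by the same angle and the image corners show triangular fill wedges — a whole-image rotation by a non-right angle.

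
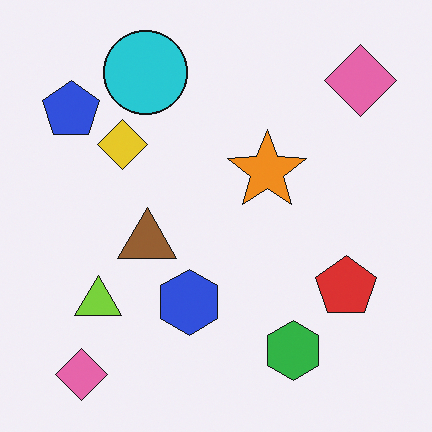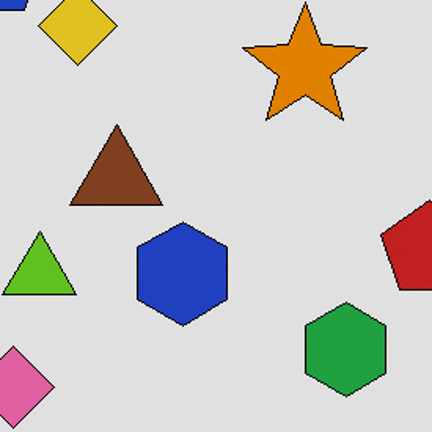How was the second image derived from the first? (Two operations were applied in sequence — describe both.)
It was moderately posterized, then cropped to a modestly smaller region and rescaled.

Each flat color has snapped to a coarser quantized level — most visibly, the near-white background has dropped to a flat grey. The visible shapes are larger and the field of view is narrower; shapes near the original edges may be partly or wholly outside the frame — a crop-and-rescale.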